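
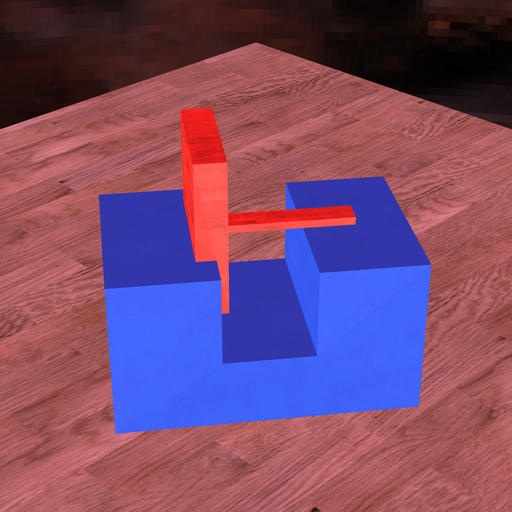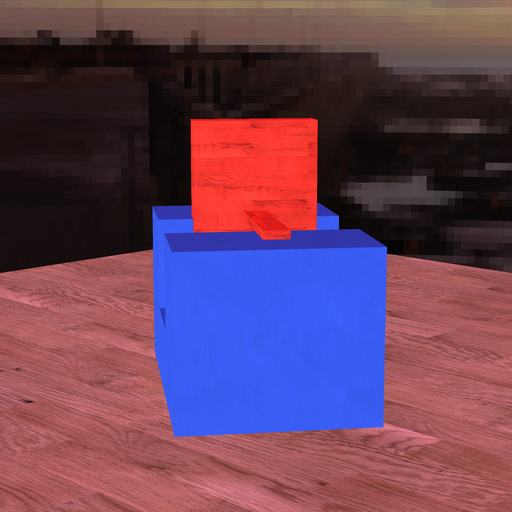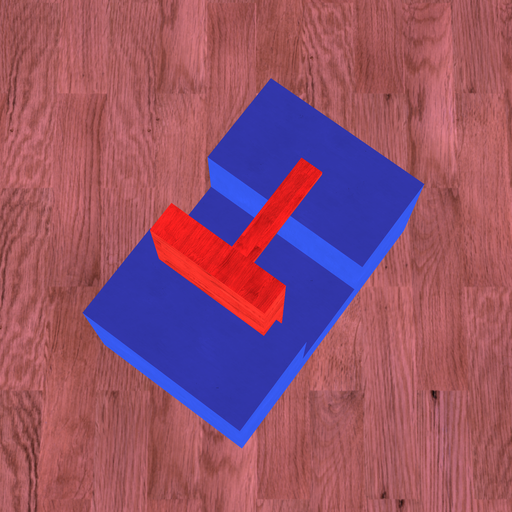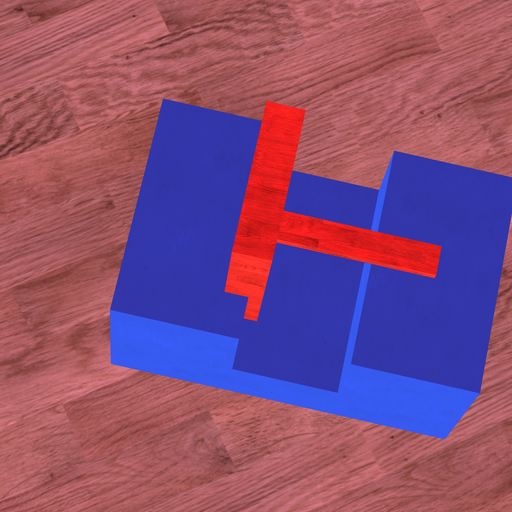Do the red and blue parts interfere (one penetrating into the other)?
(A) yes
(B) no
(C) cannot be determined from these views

(A) yes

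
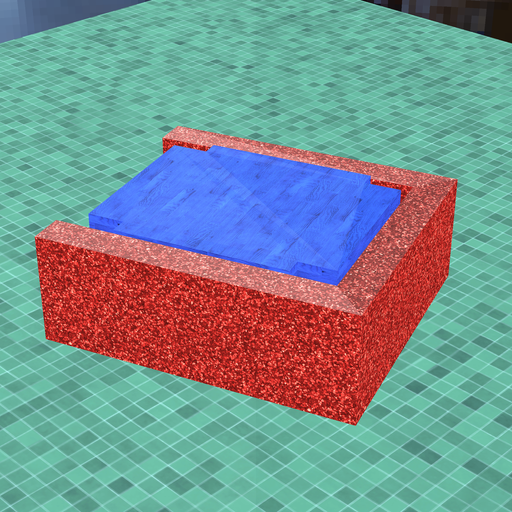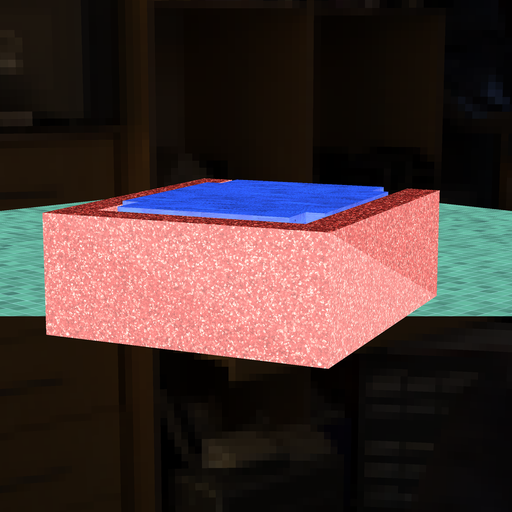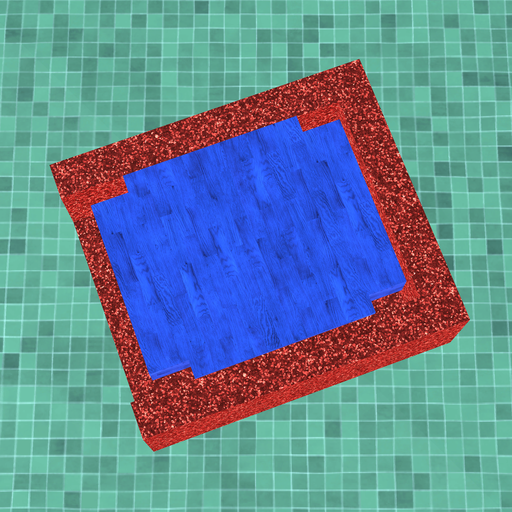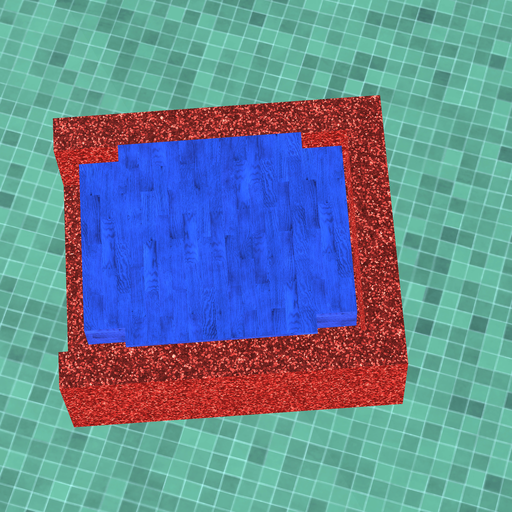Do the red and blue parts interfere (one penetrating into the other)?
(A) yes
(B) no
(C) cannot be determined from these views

(B) no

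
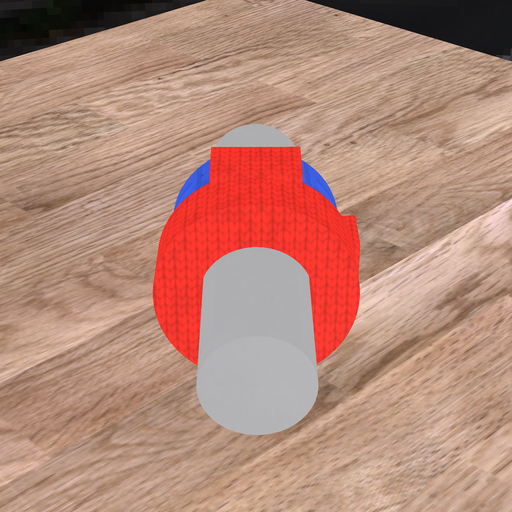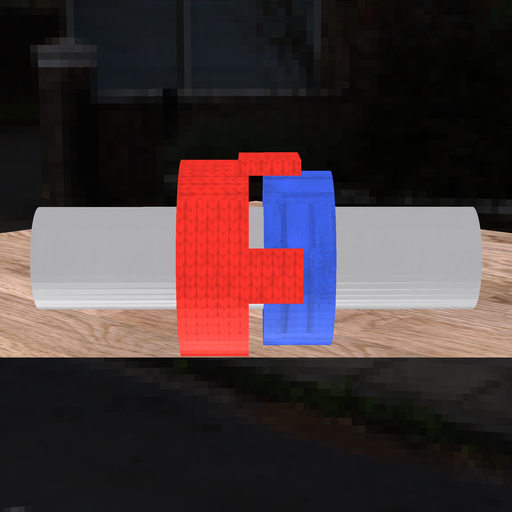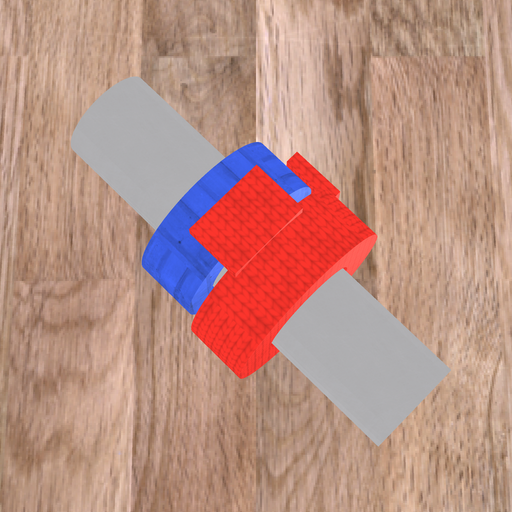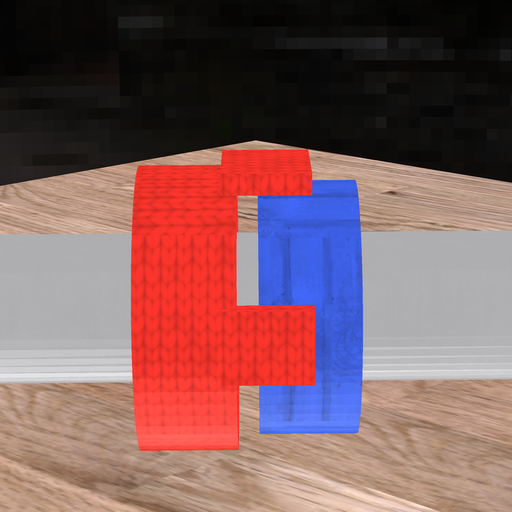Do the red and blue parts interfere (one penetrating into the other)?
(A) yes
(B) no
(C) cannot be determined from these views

(B) no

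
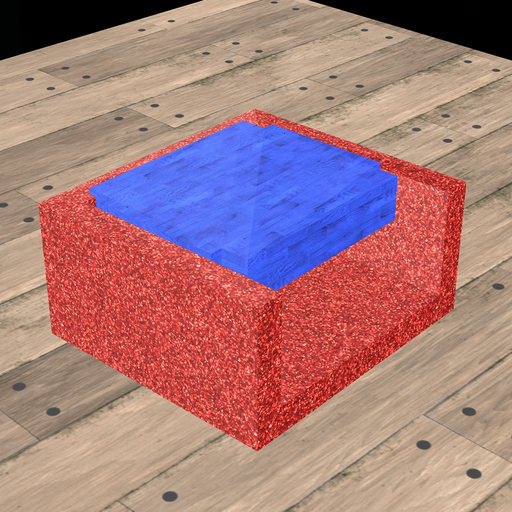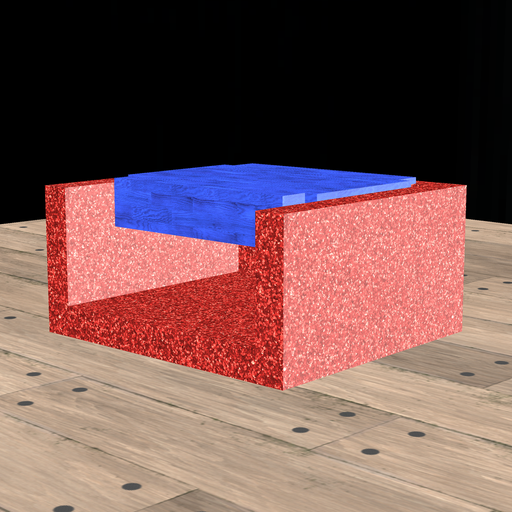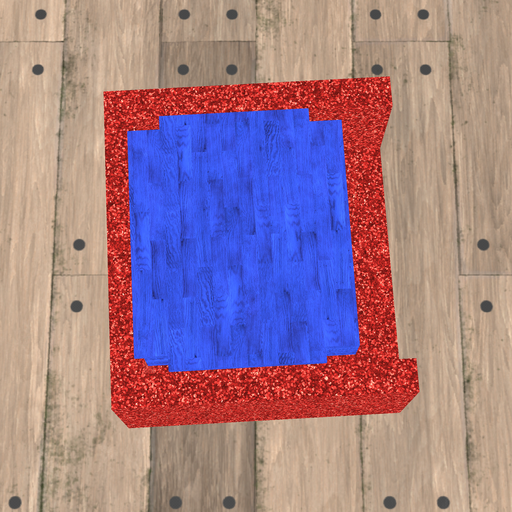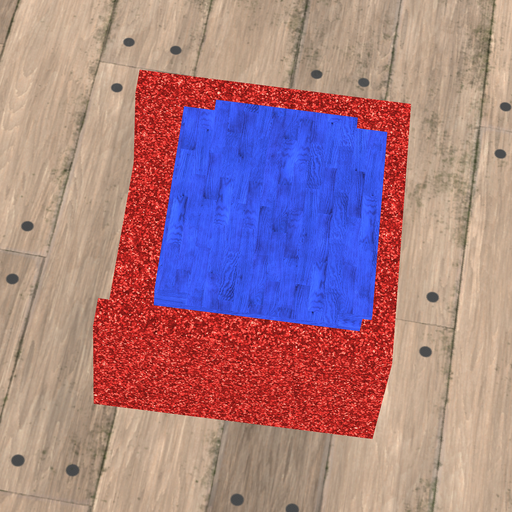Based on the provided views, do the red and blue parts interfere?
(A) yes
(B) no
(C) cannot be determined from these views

(A) yes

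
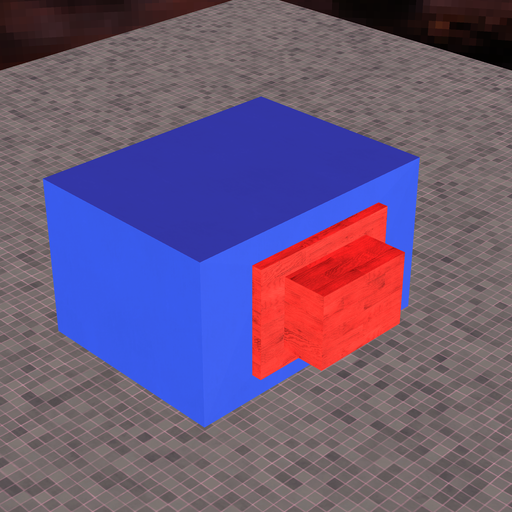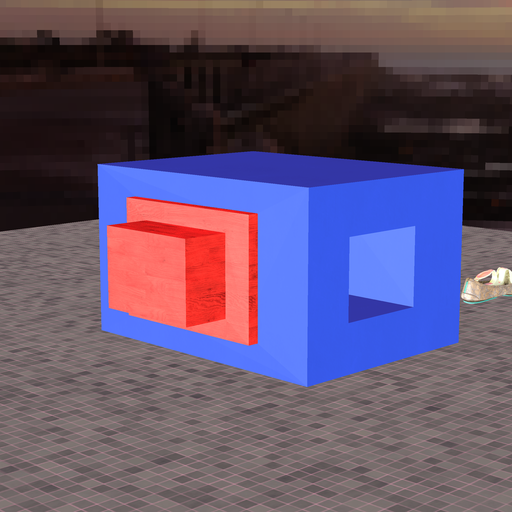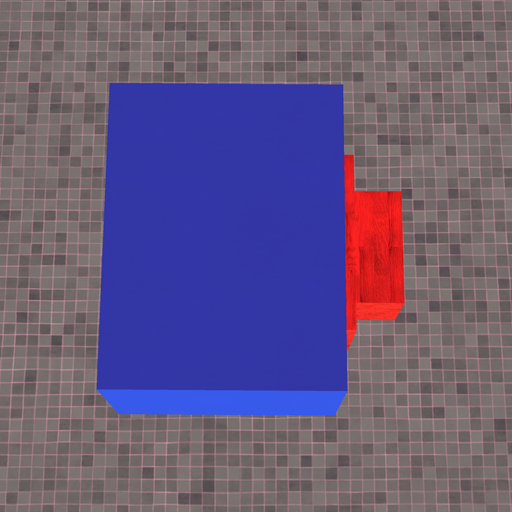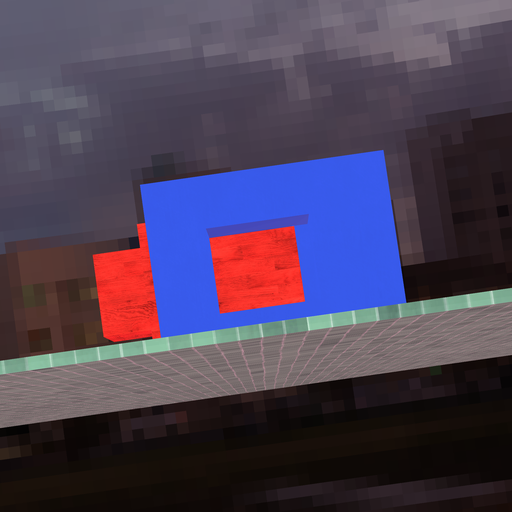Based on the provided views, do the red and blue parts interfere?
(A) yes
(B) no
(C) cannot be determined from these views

(A) yes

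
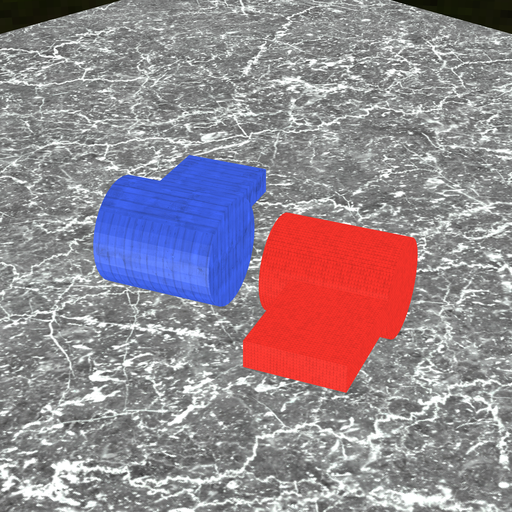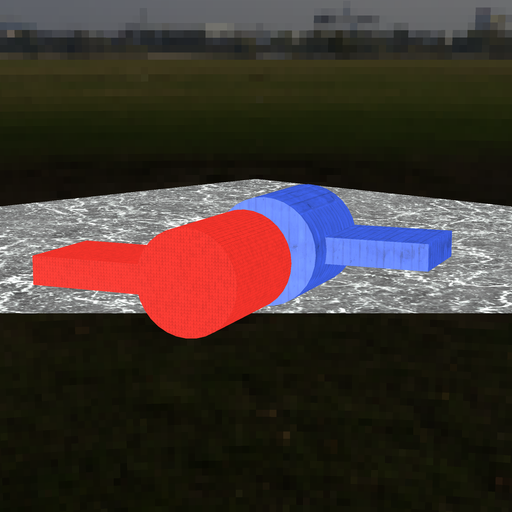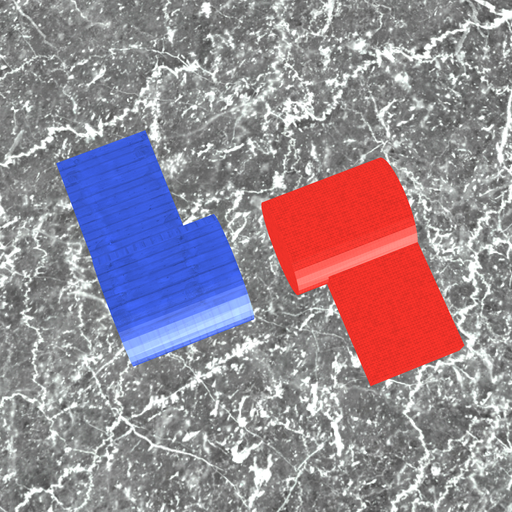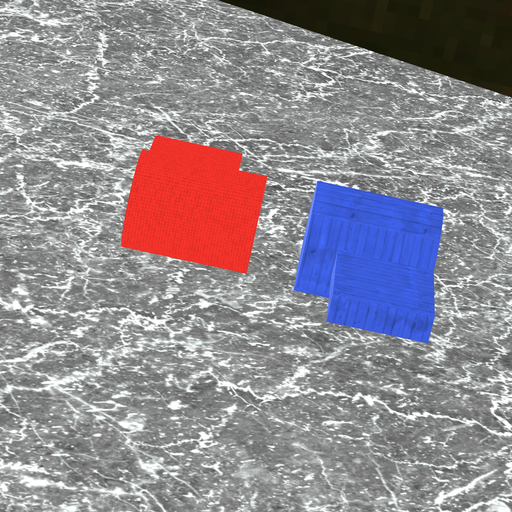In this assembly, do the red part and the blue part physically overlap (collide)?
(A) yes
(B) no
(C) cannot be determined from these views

(B) no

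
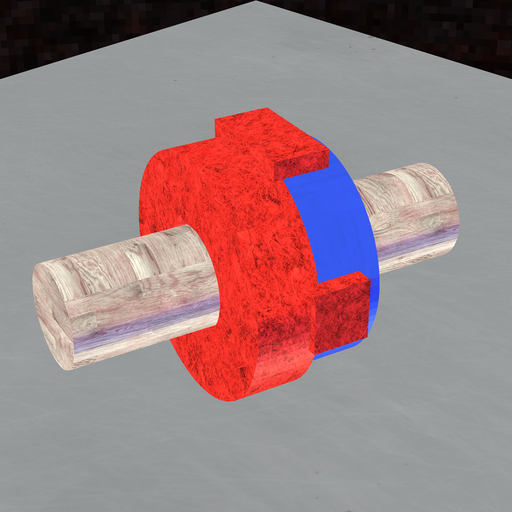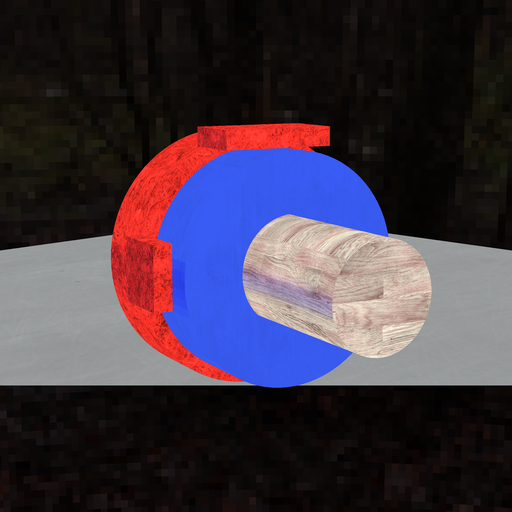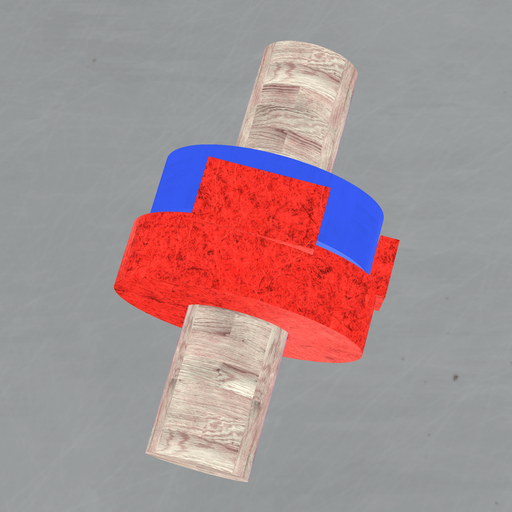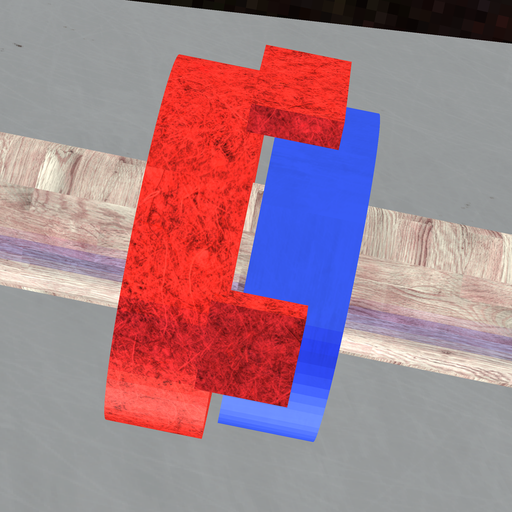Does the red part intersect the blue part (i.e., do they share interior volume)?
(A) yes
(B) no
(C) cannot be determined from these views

(B) no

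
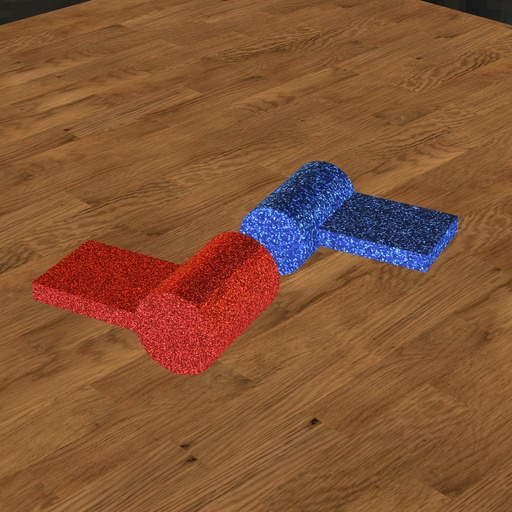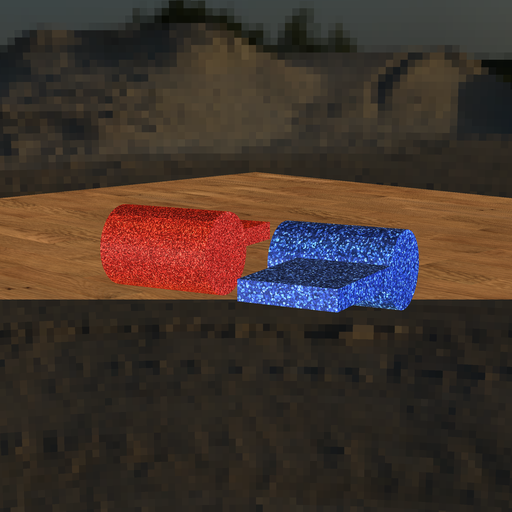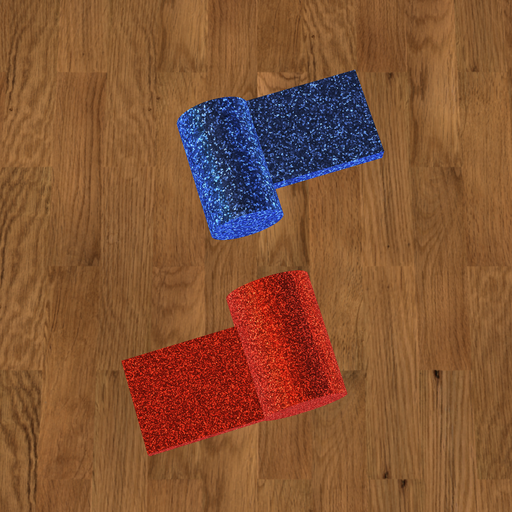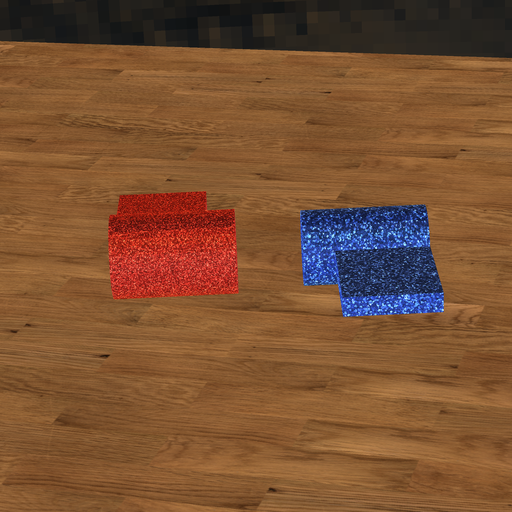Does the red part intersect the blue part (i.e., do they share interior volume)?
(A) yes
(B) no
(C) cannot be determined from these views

(B) no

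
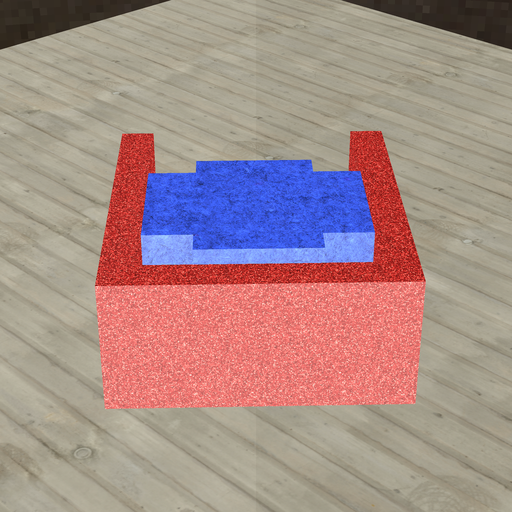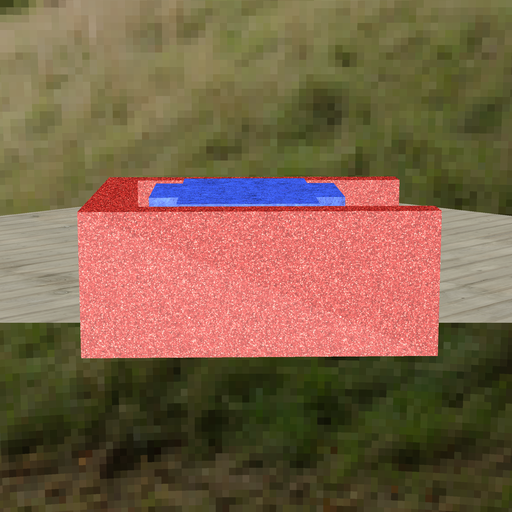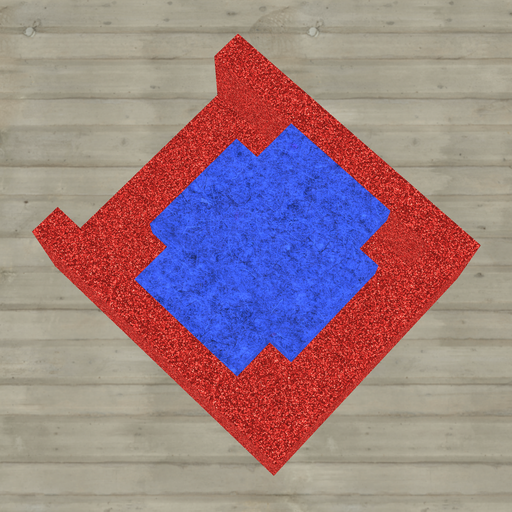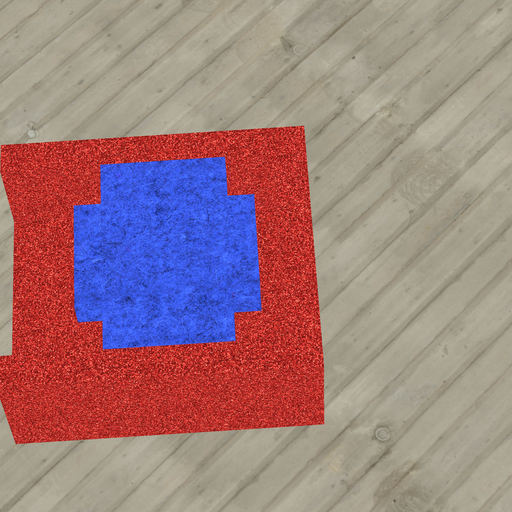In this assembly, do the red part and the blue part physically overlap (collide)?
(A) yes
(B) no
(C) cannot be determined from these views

(B) no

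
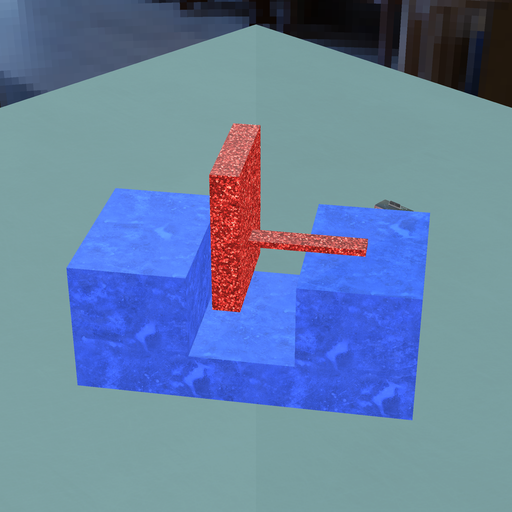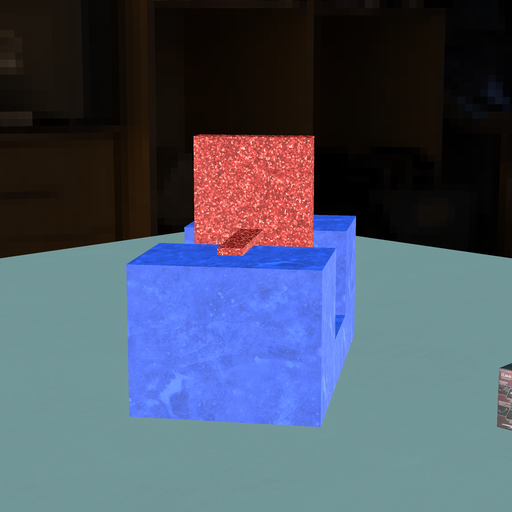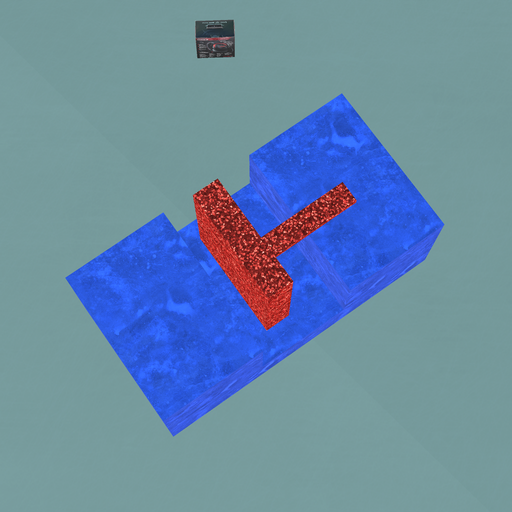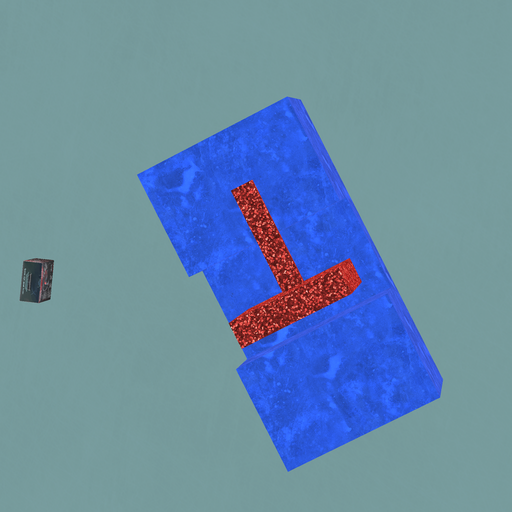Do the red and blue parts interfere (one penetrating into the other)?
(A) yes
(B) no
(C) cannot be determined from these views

(B) no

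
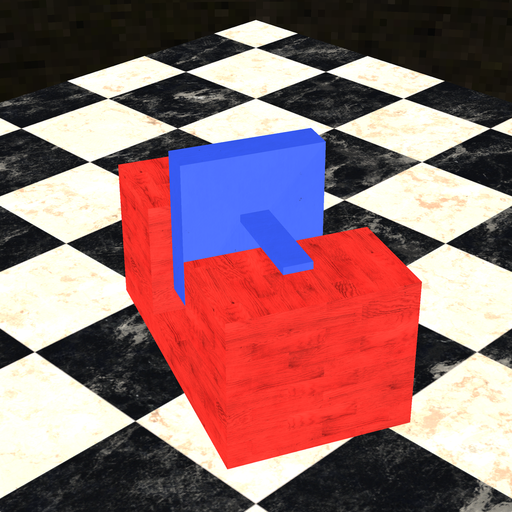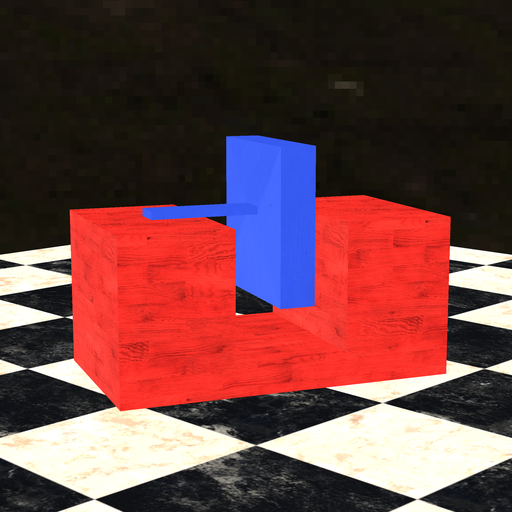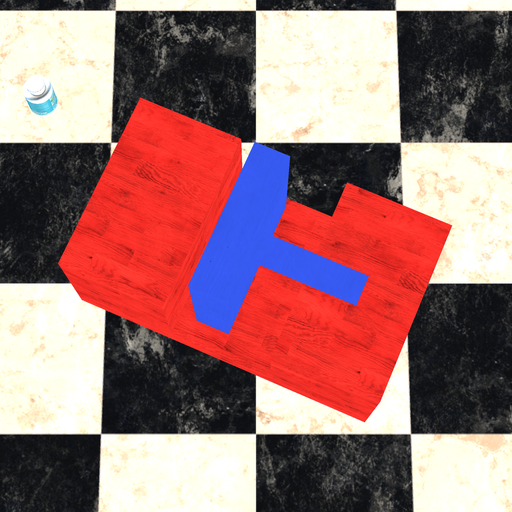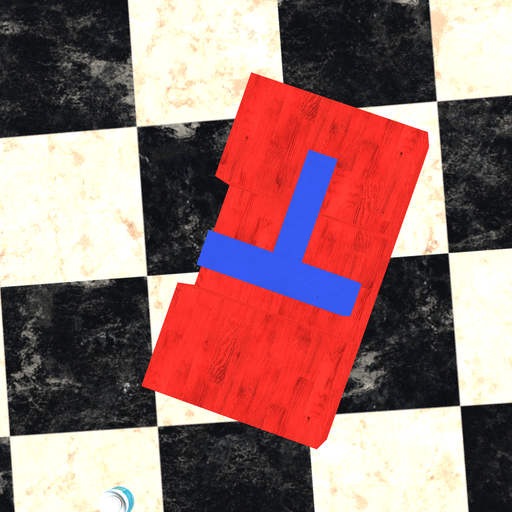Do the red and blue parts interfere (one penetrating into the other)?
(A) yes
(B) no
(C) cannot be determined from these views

(B) no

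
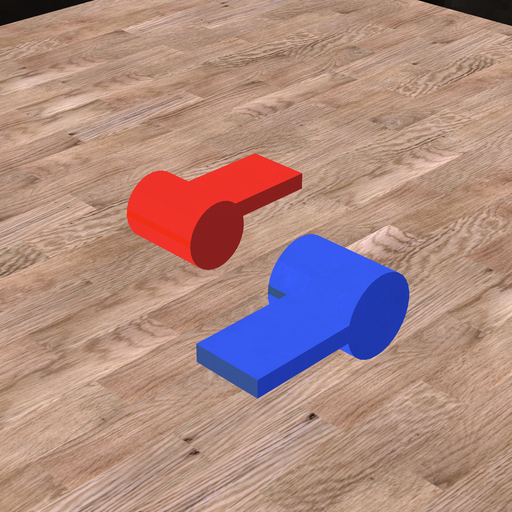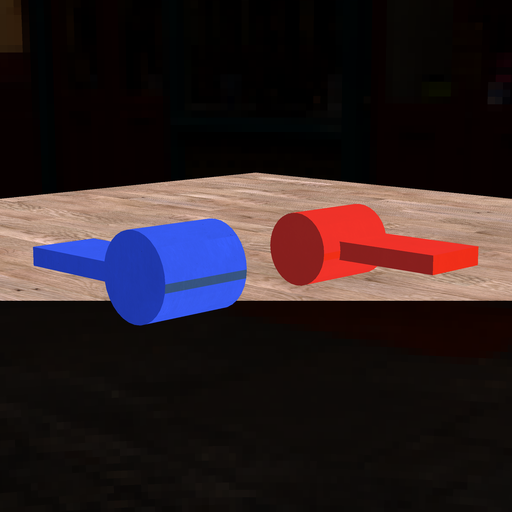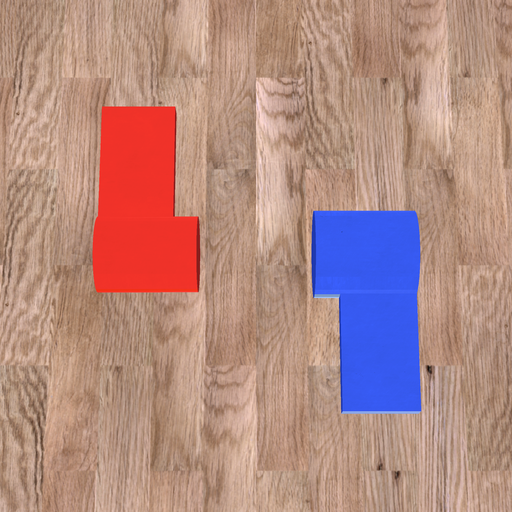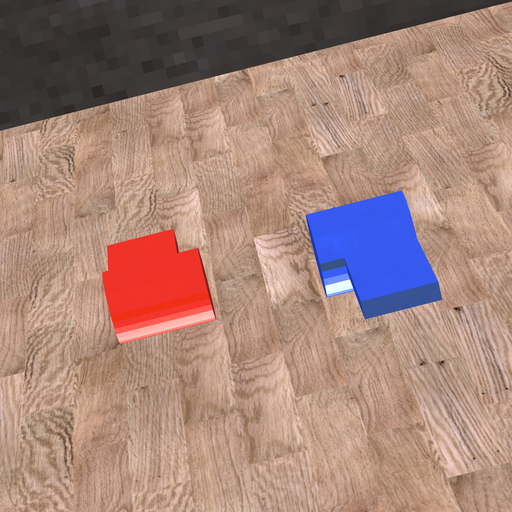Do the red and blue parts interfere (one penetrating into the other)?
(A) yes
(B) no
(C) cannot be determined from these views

(B) no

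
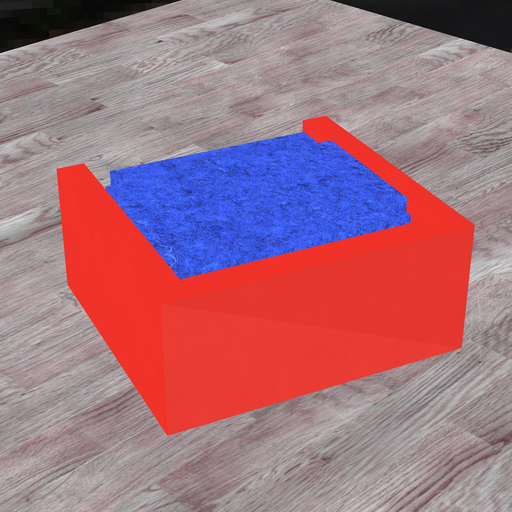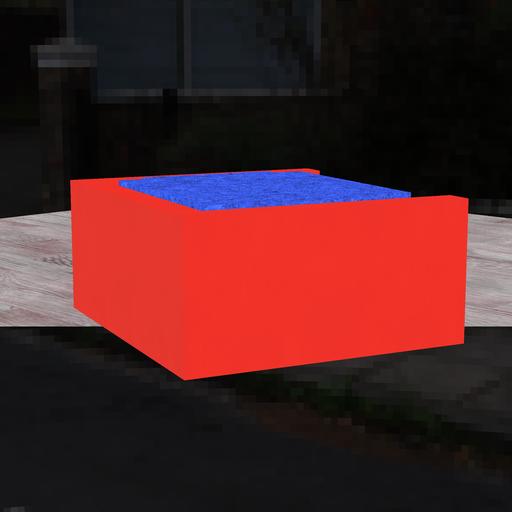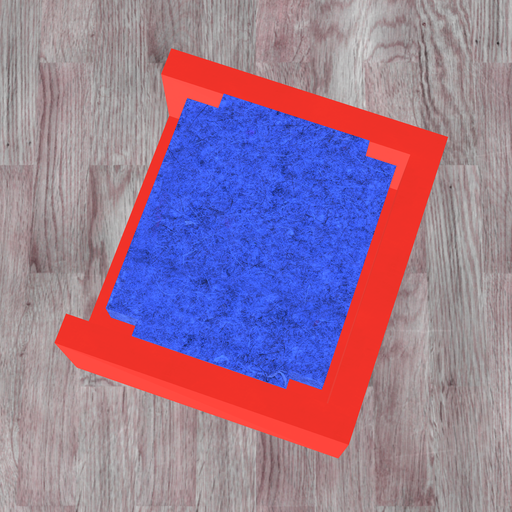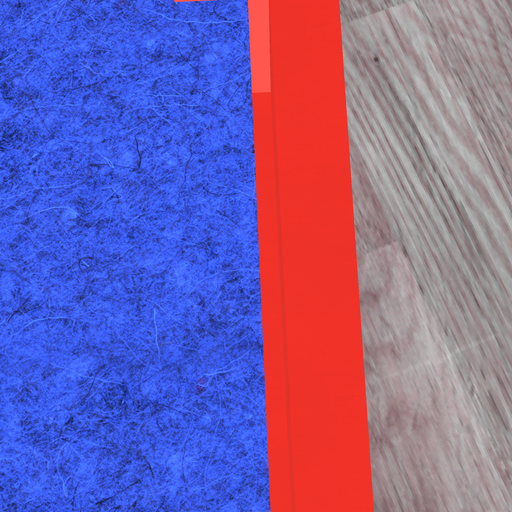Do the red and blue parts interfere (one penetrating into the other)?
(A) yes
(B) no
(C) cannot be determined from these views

(B) no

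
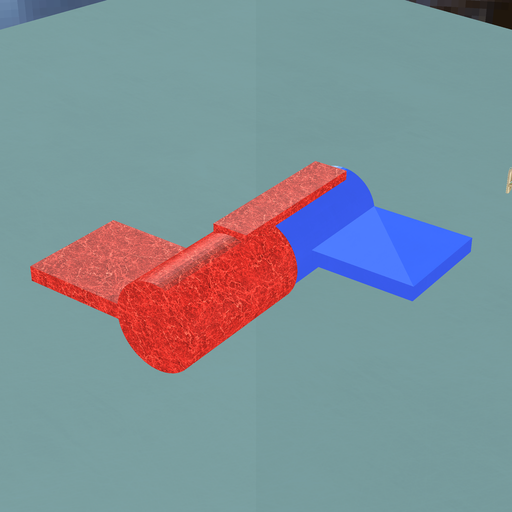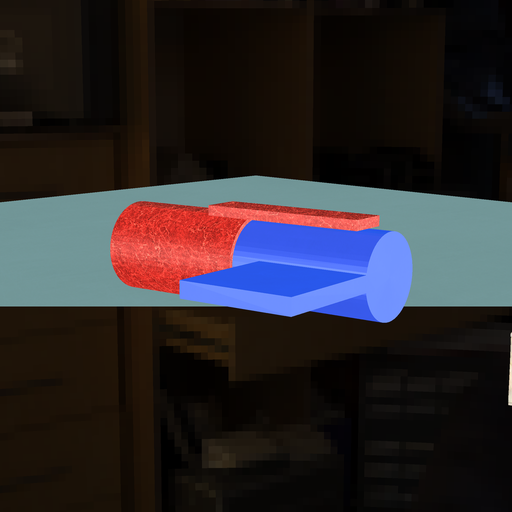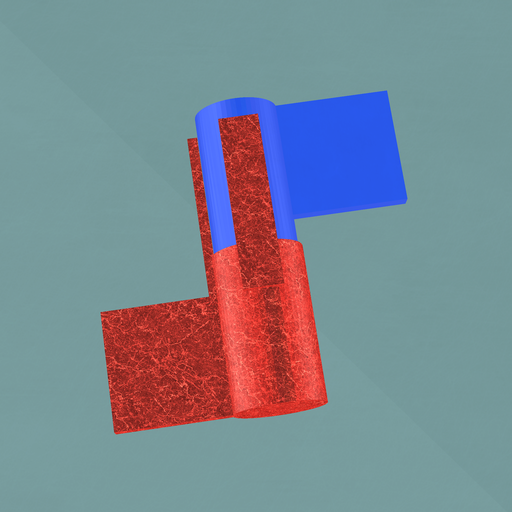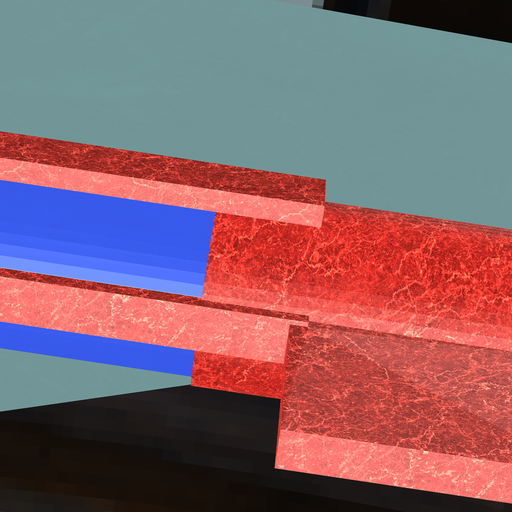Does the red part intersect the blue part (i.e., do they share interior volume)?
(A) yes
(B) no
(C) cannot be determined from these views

(A) yes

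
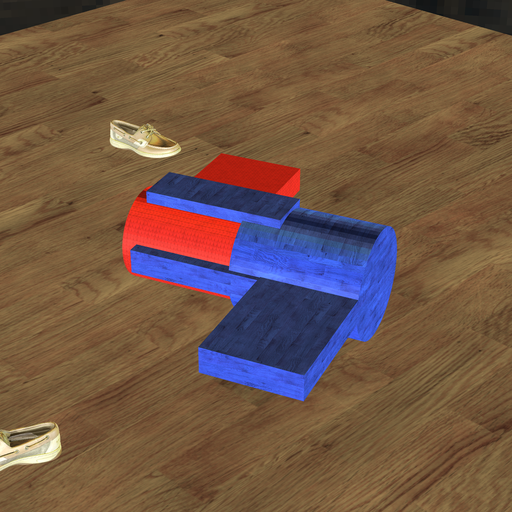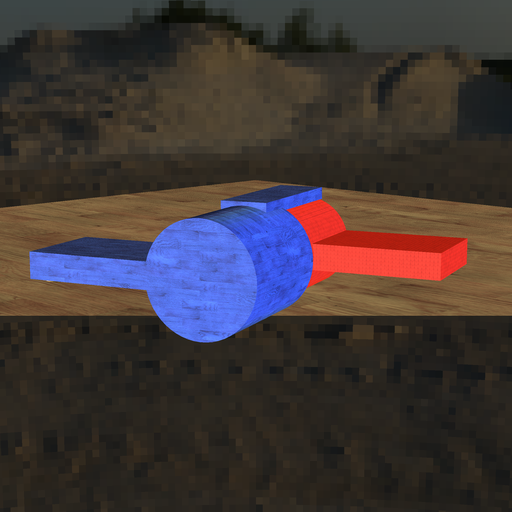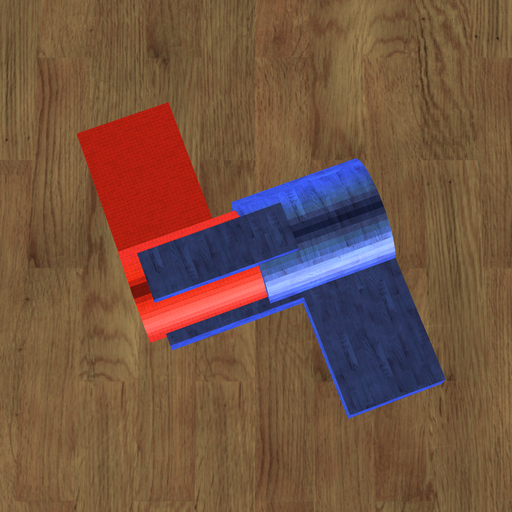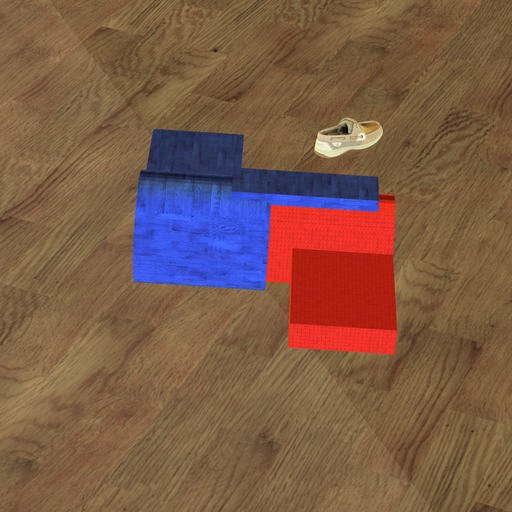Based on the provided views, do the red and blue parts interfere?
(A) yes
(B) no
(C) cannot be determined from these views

(A) yes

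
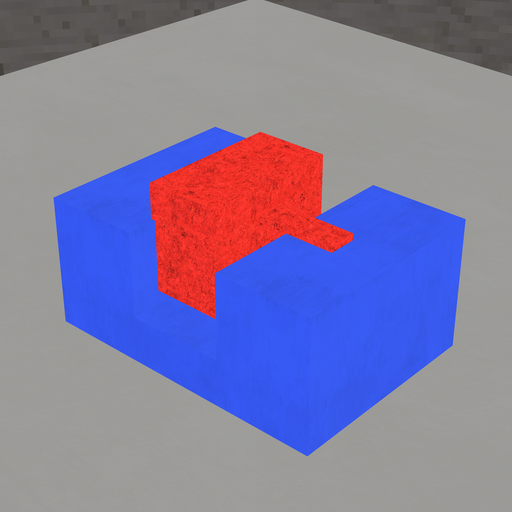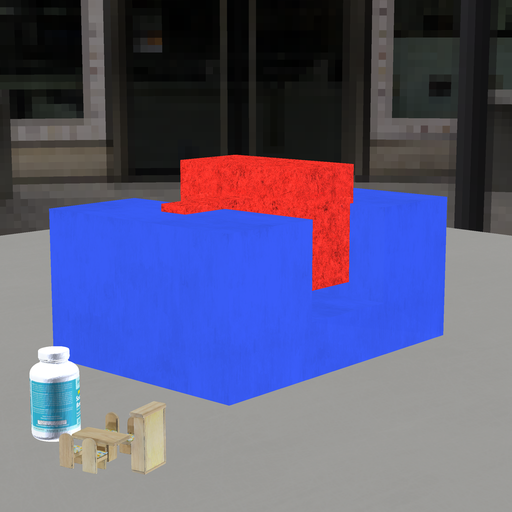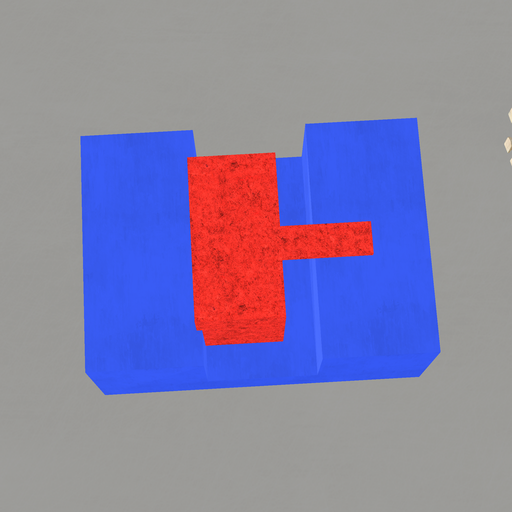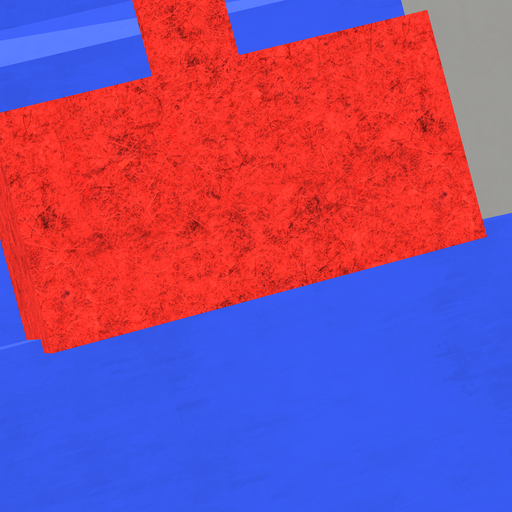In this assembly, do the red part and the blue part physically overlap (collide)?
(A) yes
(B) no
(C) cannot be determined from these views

(A) yes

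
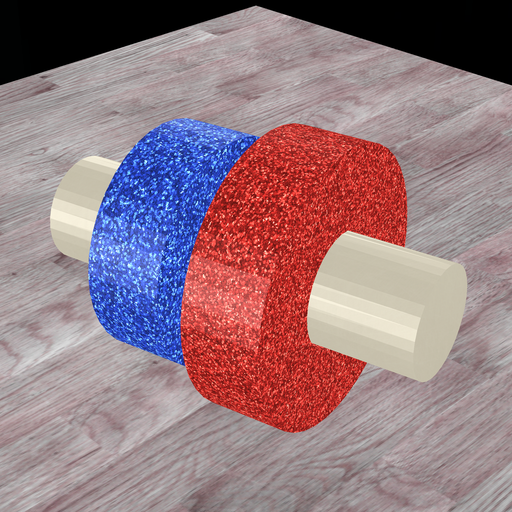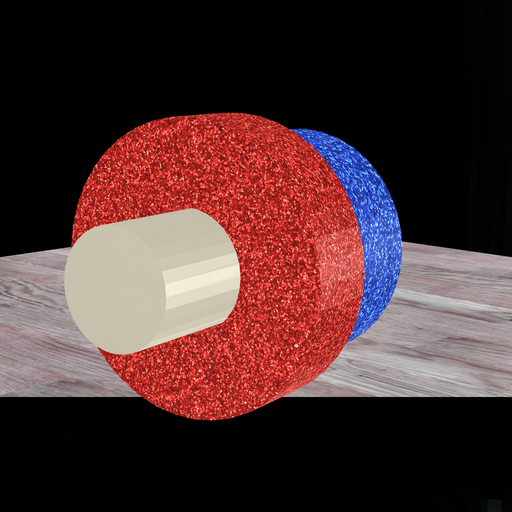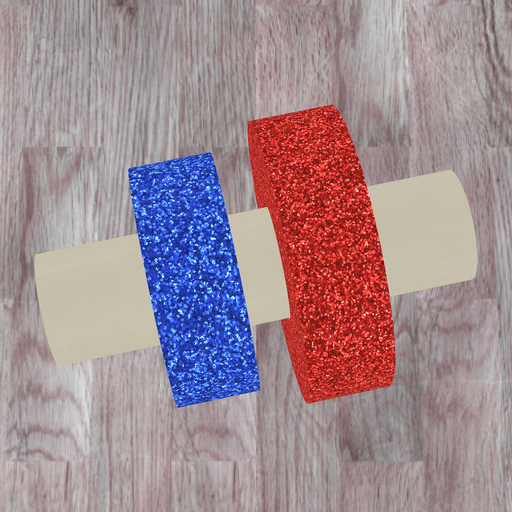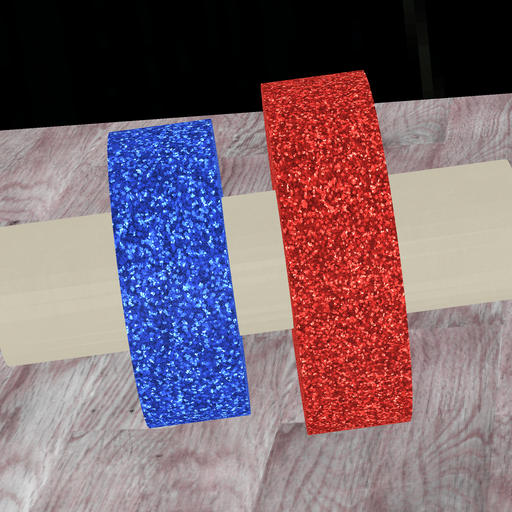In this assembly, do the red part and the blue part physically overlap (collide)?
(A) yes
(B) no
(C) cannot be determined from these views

(B) no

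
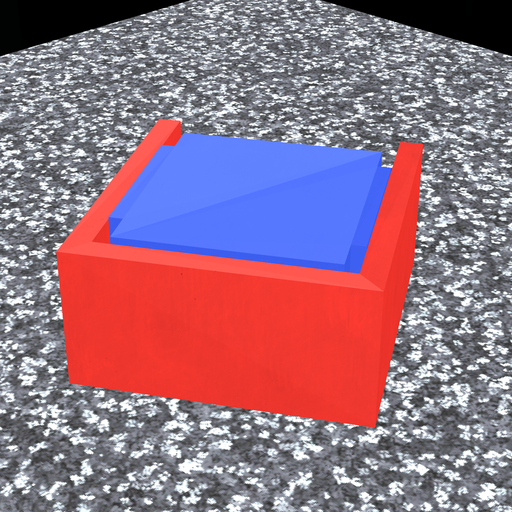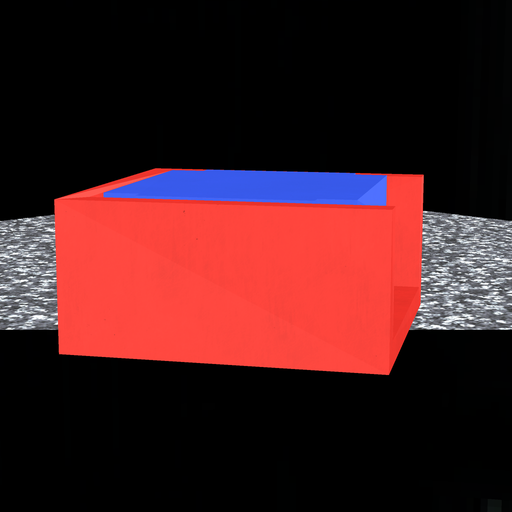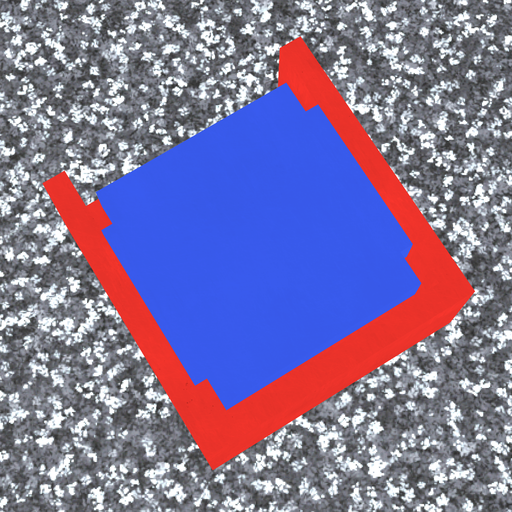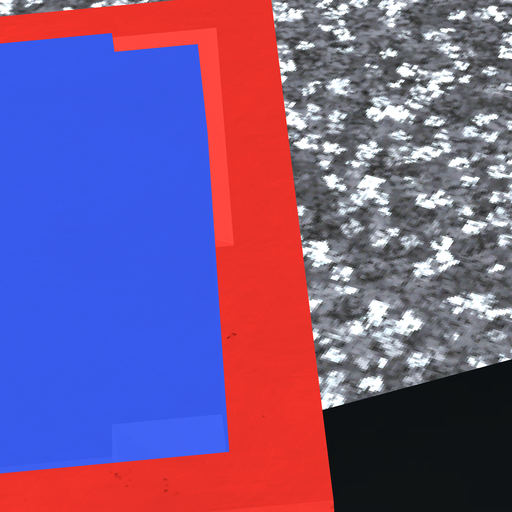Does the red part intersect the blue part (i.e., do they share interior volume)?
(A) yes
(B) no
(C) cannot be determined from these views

(B) no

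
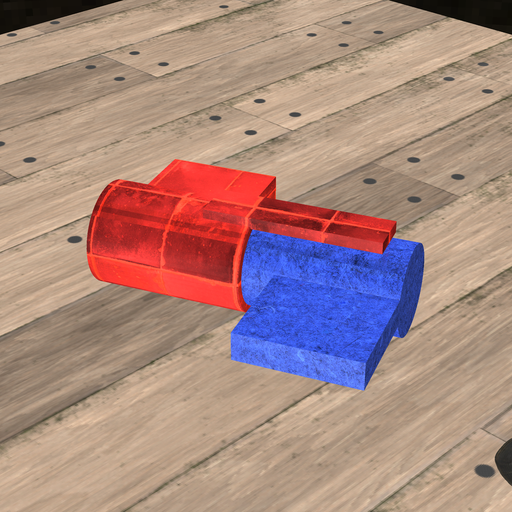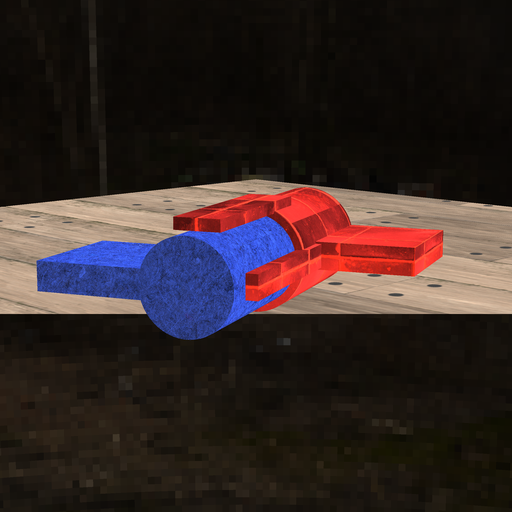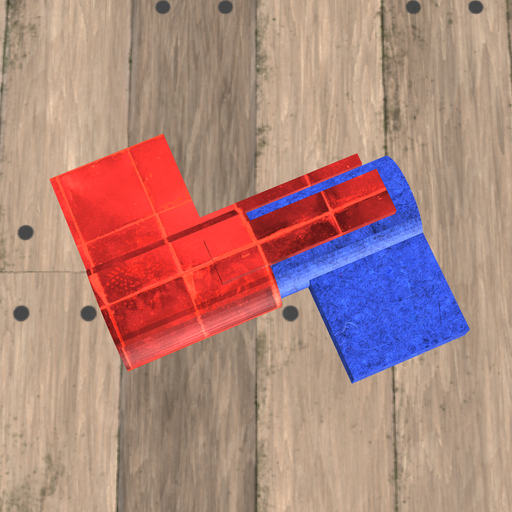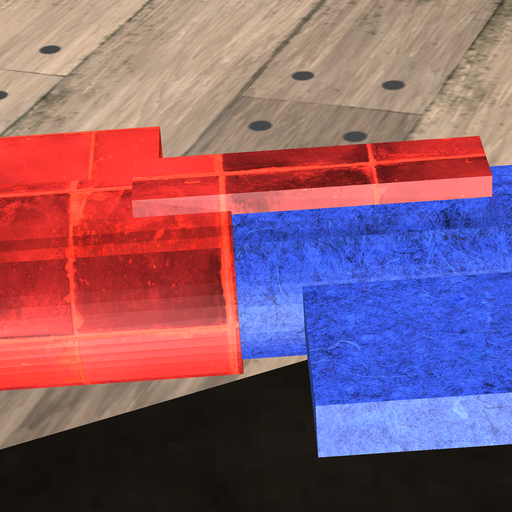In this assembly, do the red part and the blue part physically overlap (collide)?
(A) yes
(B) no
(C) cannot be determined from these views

(A) yes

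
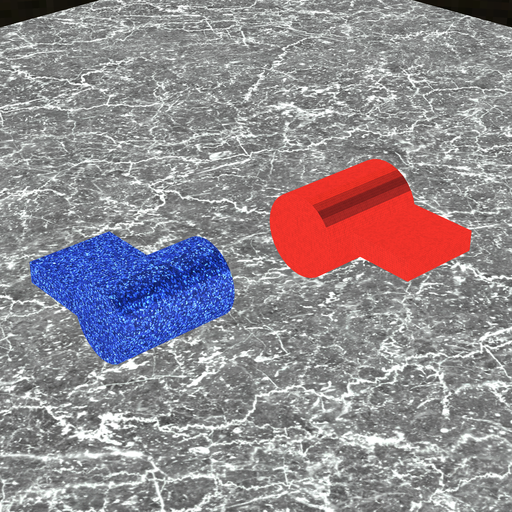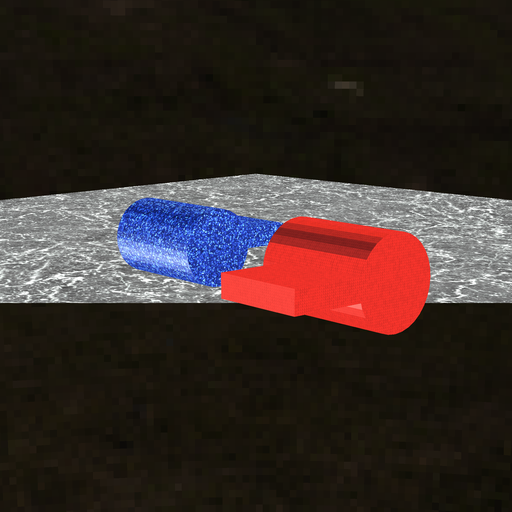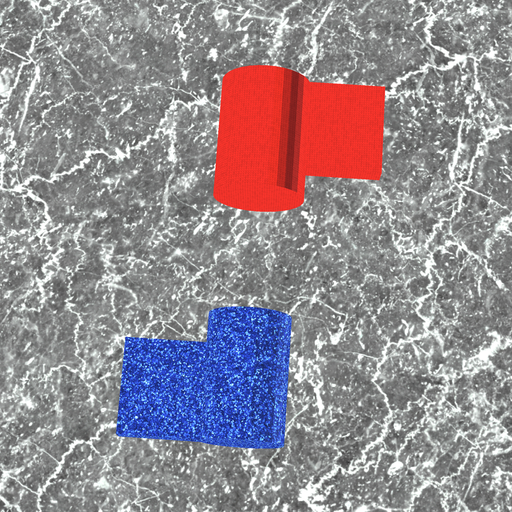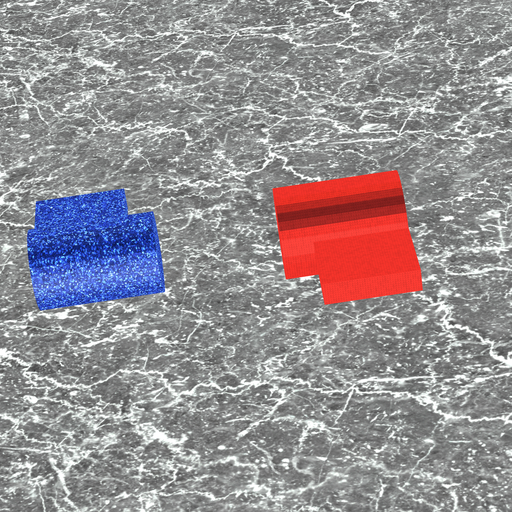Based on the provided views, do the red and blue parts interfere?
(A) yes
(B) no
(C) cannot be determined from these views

(B) no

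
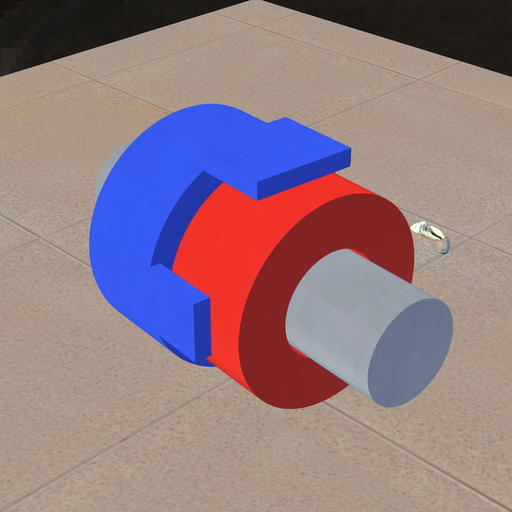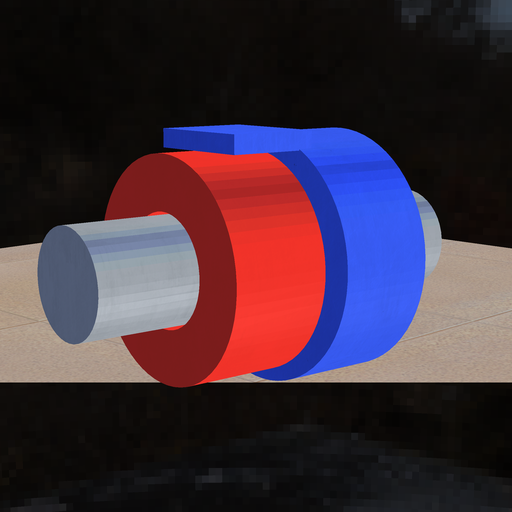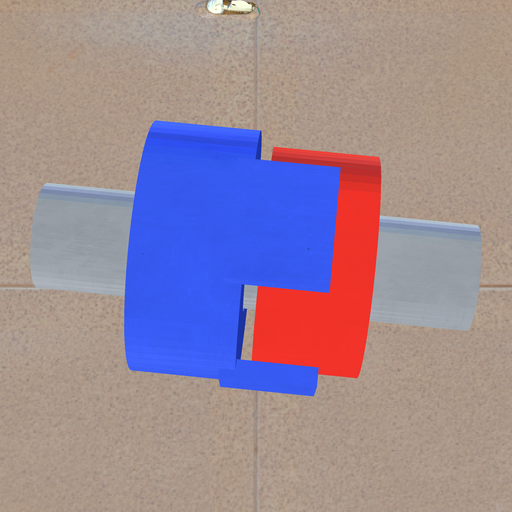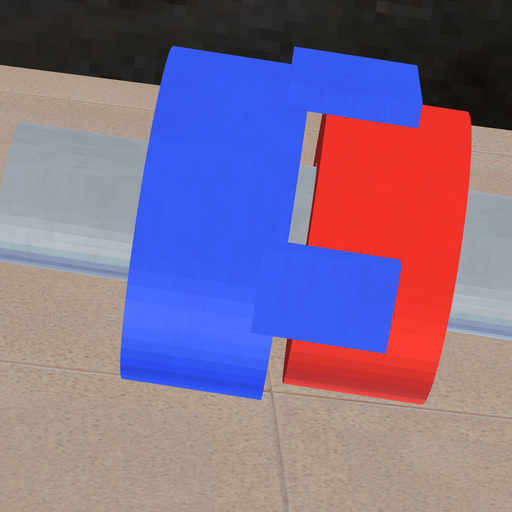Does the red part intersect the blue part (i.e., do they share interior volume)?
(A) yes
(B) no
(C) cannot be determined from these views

(B) no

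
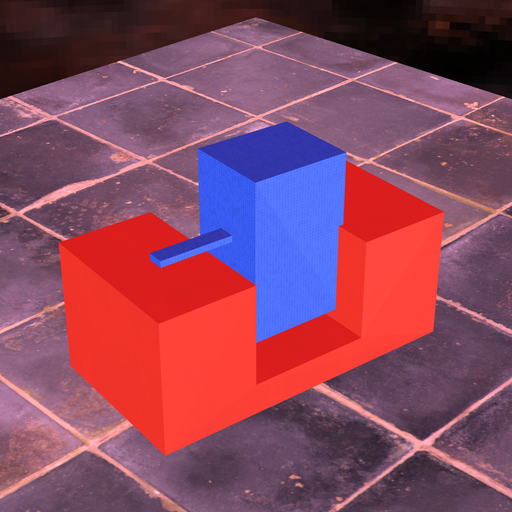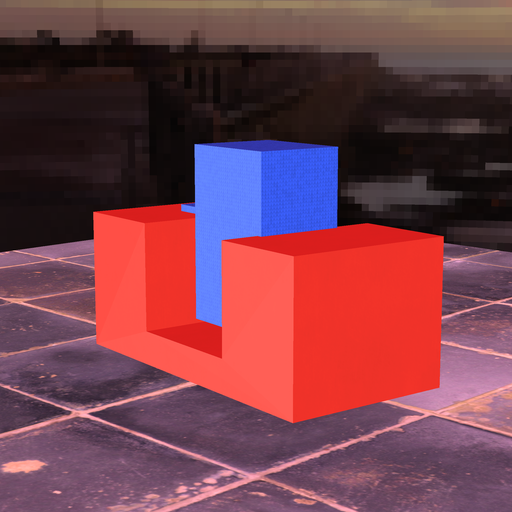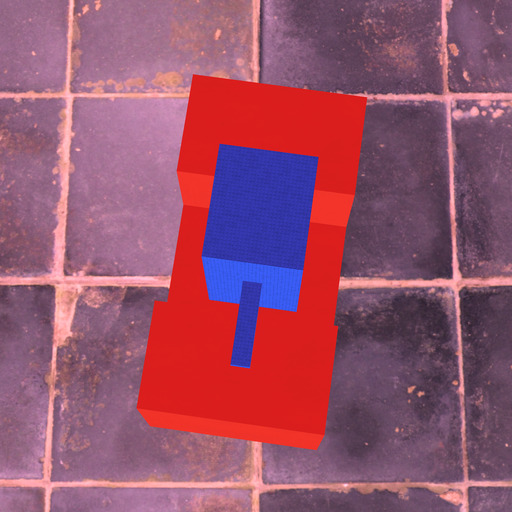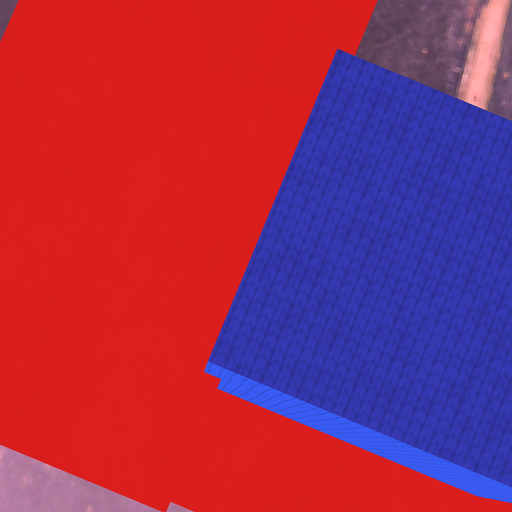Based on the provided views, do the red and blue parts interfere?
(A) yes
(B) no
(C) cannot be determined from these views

(A) yes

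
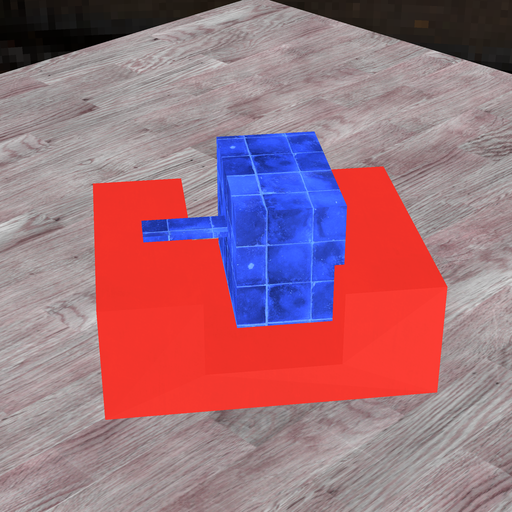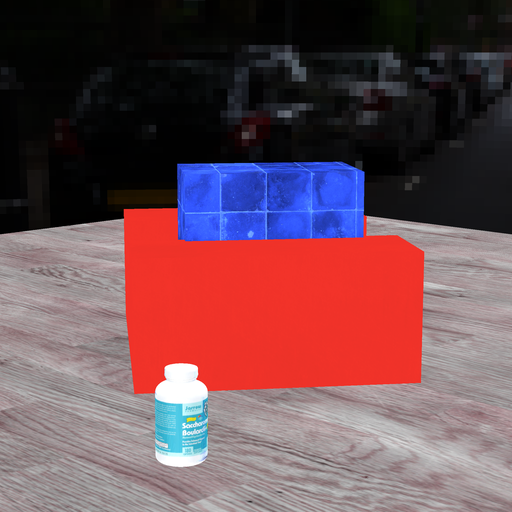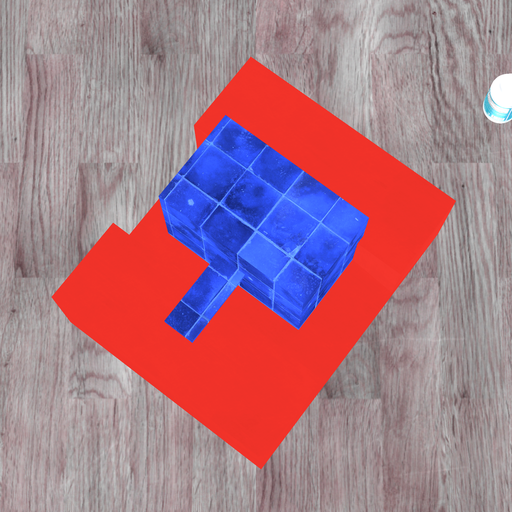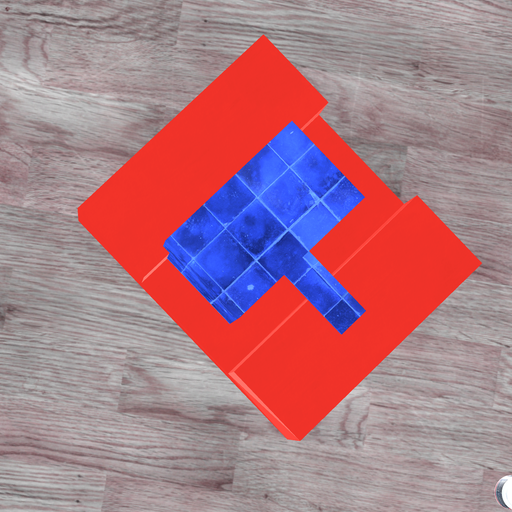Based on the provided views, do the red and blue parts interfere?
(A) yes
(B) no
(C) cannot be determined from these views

(A) yes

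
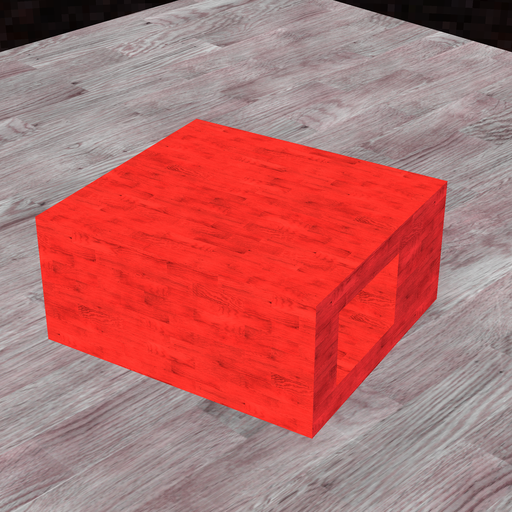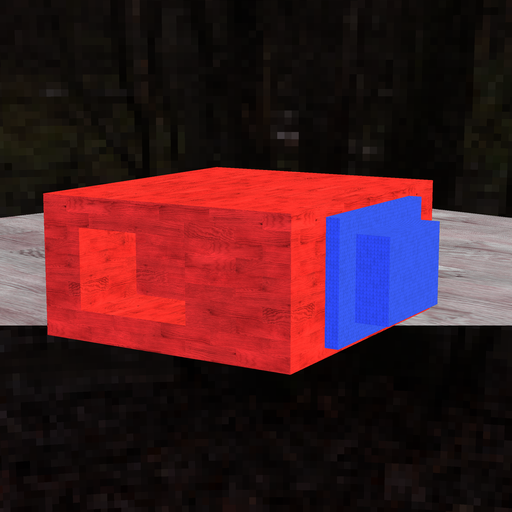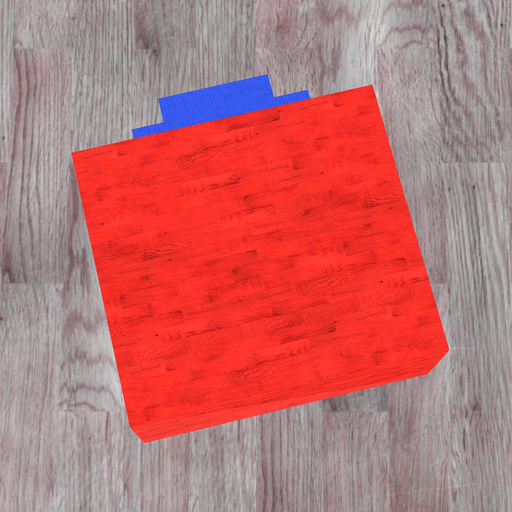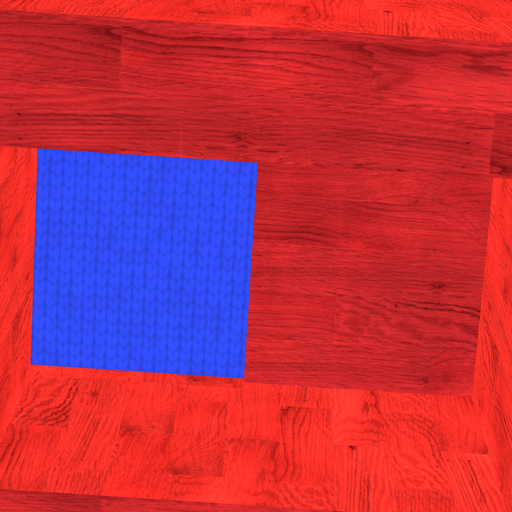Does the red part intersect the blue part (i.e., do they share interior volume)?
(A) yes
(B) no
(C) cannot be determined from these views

(A) yes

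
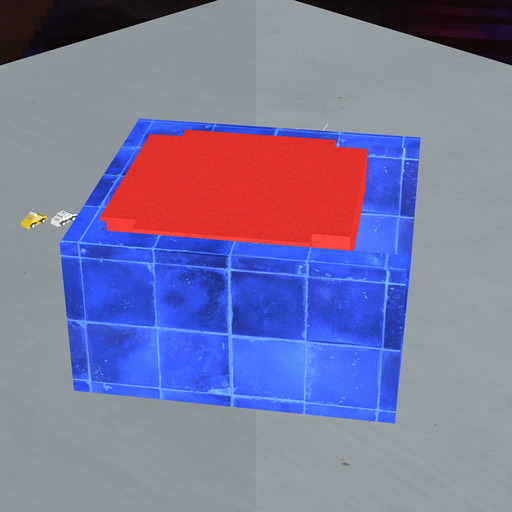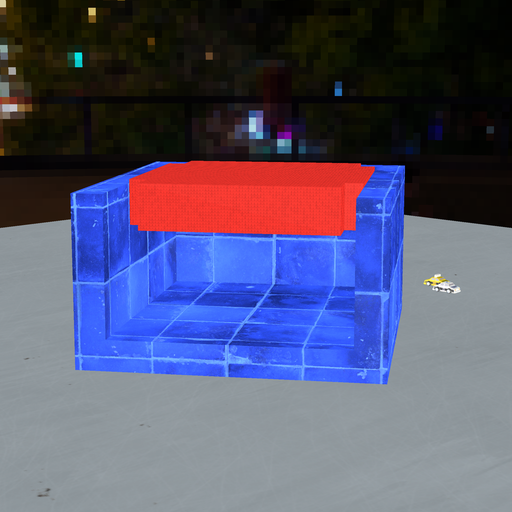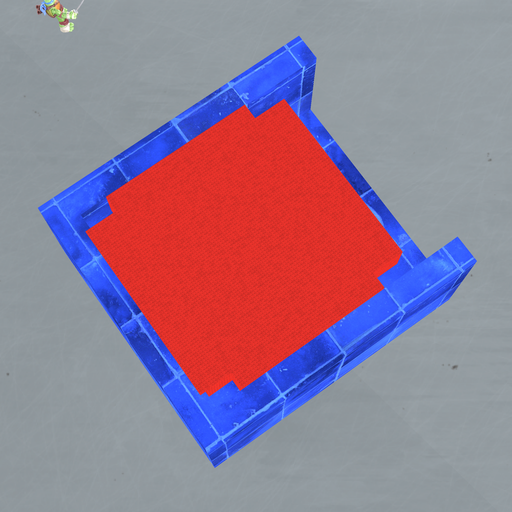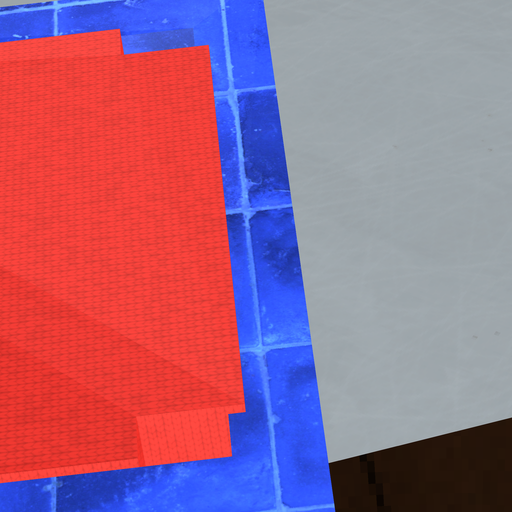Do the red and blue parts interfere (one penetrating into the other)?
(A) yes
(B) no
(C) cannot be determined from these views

(A) yes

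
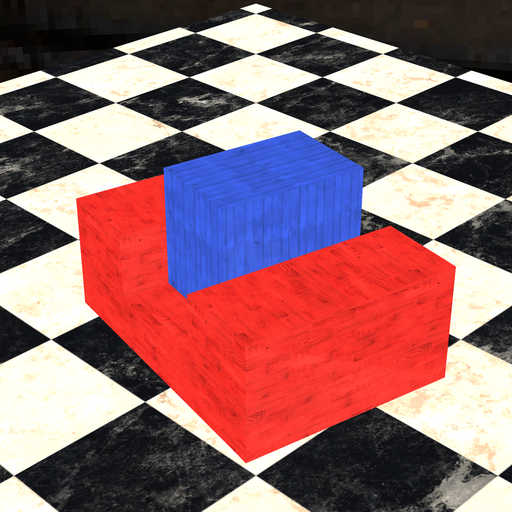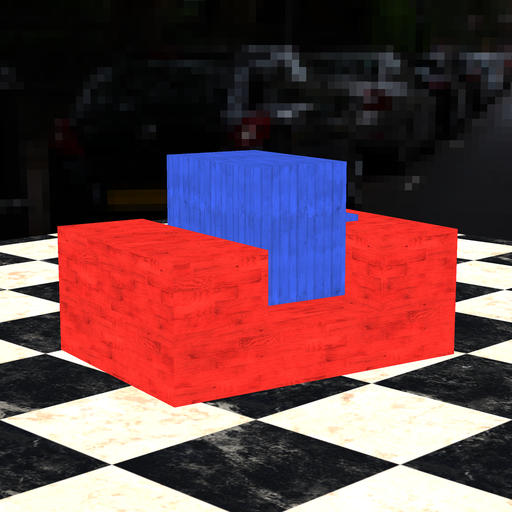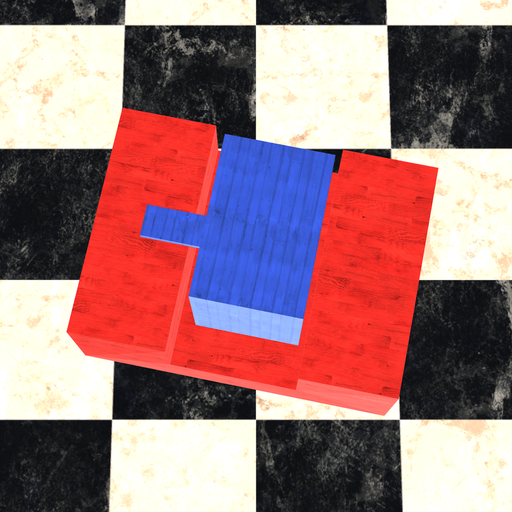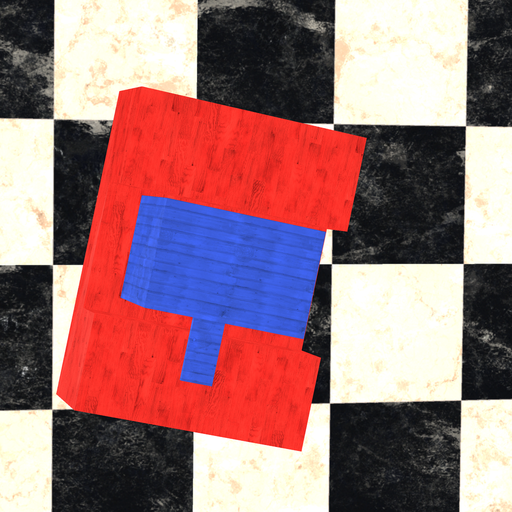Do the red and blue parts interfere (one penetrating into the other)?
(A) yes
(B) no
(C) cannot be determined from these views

(B) no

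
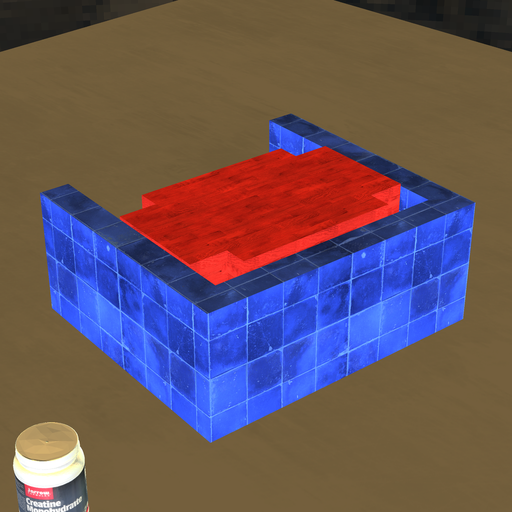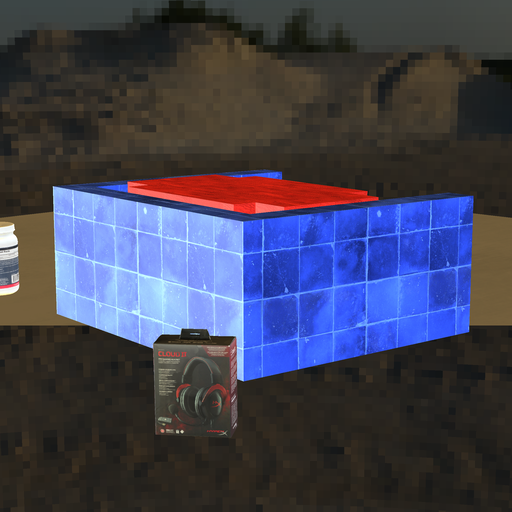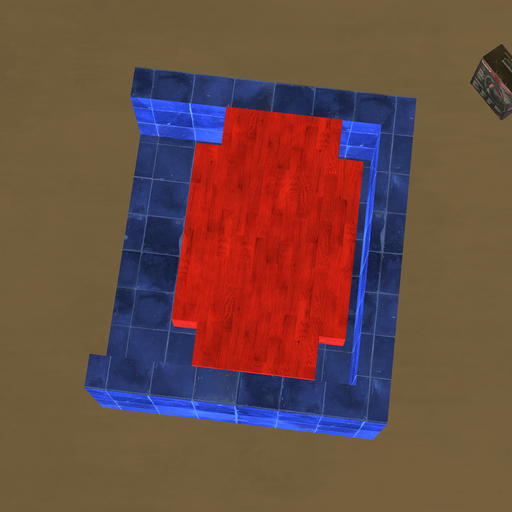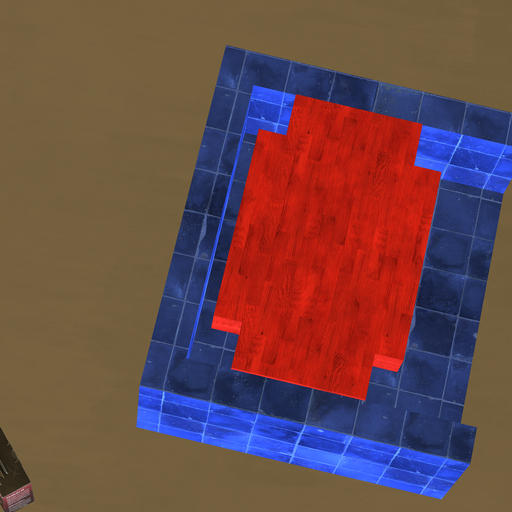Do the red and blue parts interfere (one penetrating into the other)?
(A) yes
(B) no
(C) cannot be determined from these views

(B) no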